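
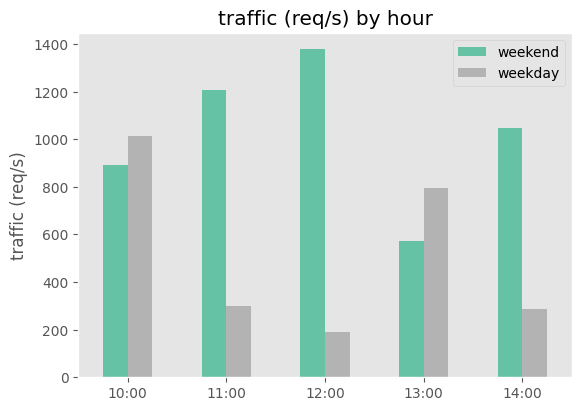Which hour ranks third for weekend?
14:00

Top 4 for weekend: 12:00 ≈ 1400, 11:00 ≈ 1200, 14:00 ≈ 1000, 10:00 ≈ 800.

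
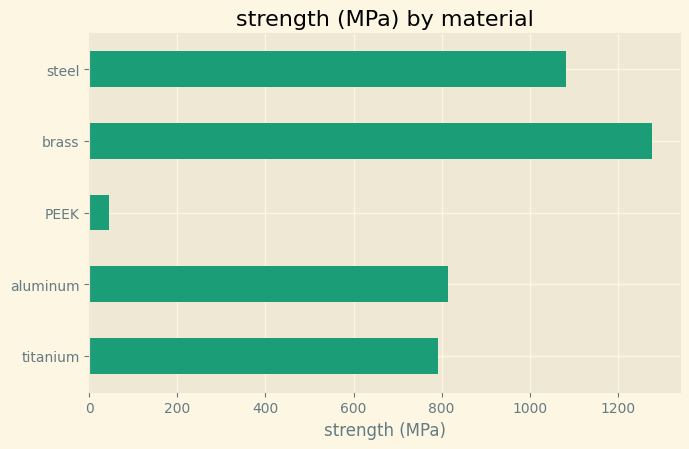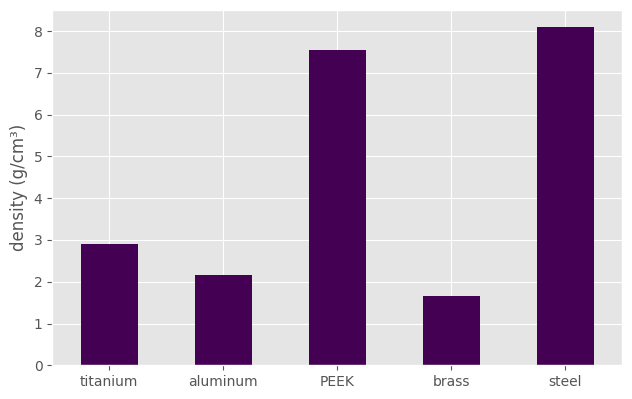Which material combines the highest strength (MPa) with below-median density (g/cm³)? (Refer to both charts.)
Chart 2 median density (g/cm³) ≈ 3; below-median materials: aluminum, brass. Among those, brass has the highest strength (MPa) (≈ 1200).

brass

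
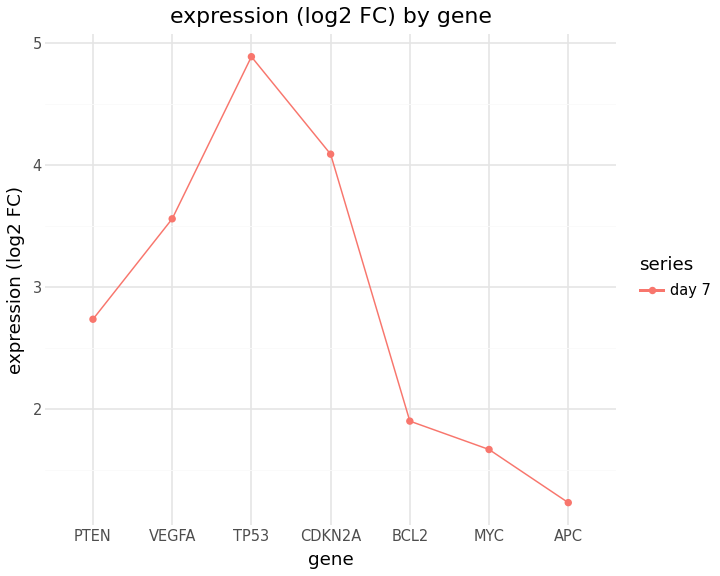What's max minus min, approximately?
Max TP53 ≈ 5.0, min APC ≈ 1.0; range ≈ 4.0.

≈ 4.0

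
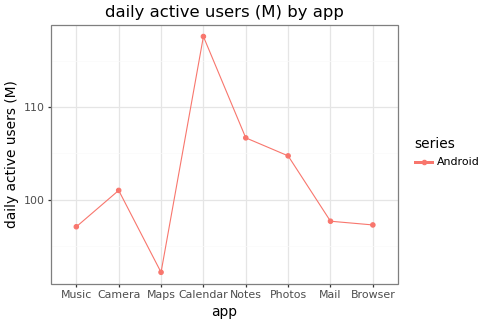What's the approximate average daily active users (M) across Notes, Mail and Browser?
≈ 100

(105 + 100 + 95) / 3 ≈ 100.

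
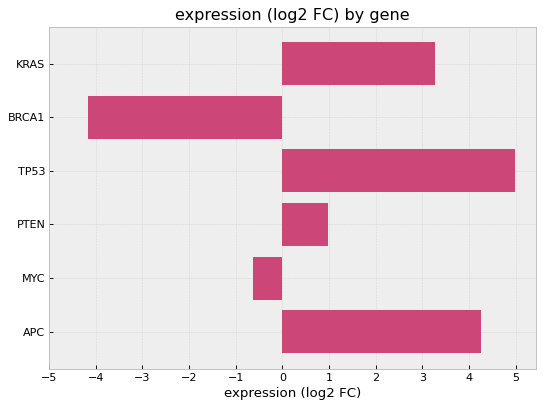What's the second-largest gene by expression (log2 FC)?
Top 3: TP53 ≈ 5, APC ≈ 4, KRAS ≈ 3.

APC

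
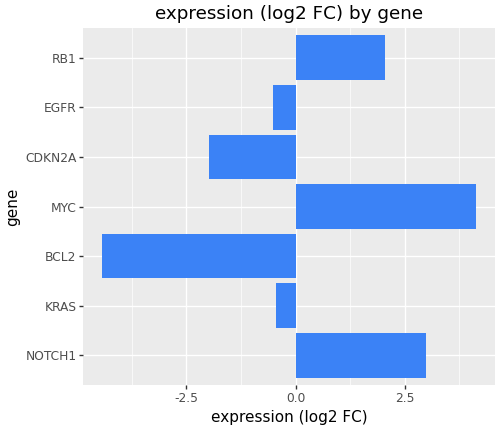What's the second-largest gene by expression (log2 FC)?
Top 3: MYC ≈ 4, NOTCH1 ≈ 3, RB1 ≈ 2.

NOTCH1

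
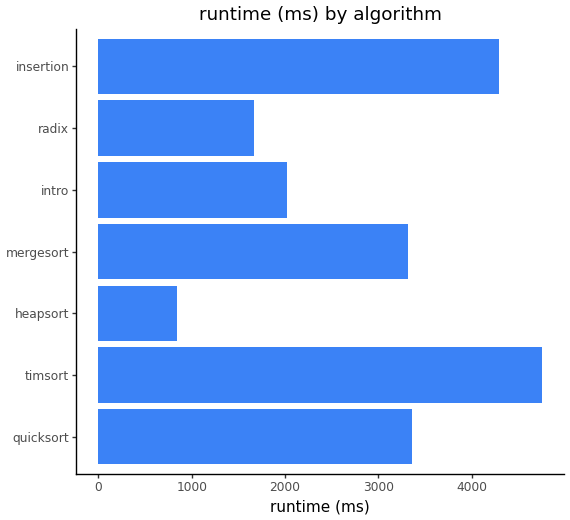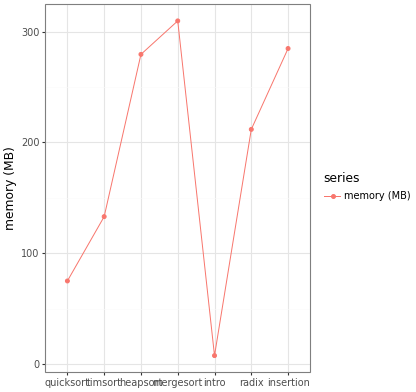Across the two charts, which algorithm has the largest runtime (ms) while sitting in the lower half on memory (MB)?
Chart 2 median memory (MB) ≈ 200; below-median algorithms: quicksort, timsort, intro. Among those, timsort has the highest runtime (ms) (≈ 5000).

timsort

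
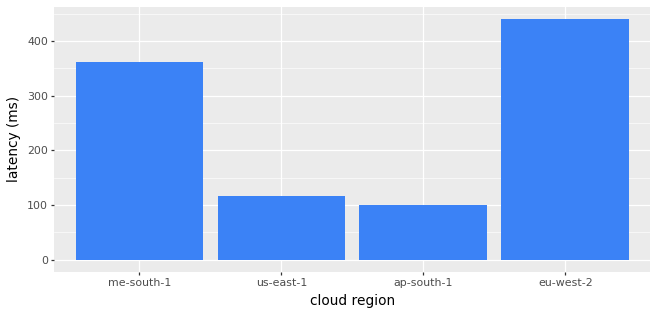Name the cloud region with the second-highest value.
Top 3: eu-west-2 ≈ 450, me-south-1 ≈ 350, us-east-1 ≈ 100.

me-south-1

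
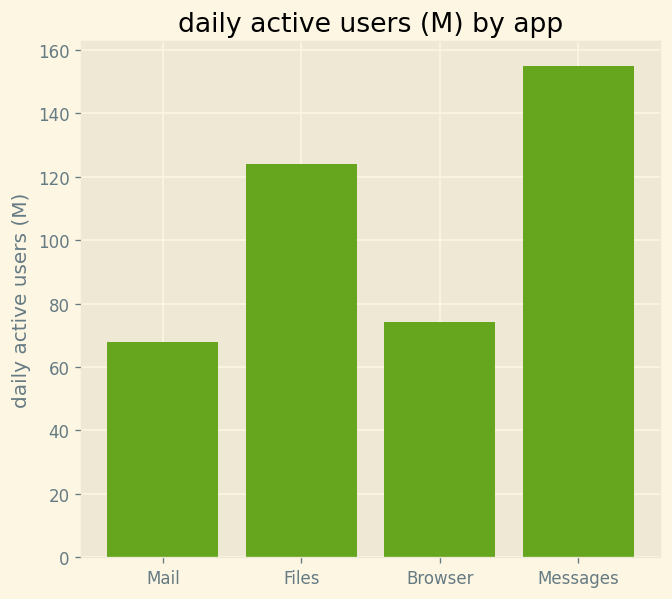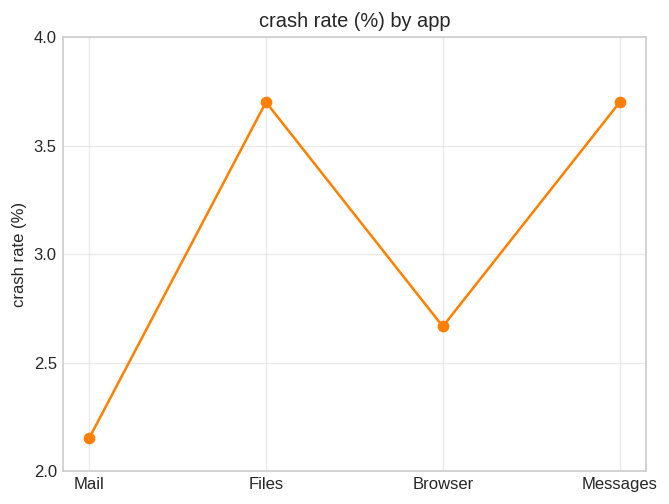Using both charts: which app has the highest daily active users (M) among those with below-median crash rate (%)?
Chart 2 median crash rate (%) ≈ 3; below-median apps: Mail, Browser. Among those, Browser has the highest daily active users (M) (≈ 80).

Browser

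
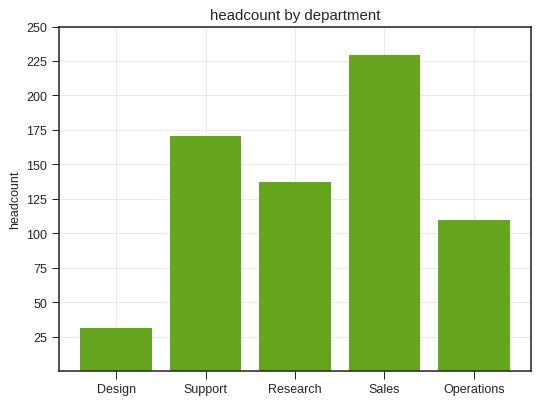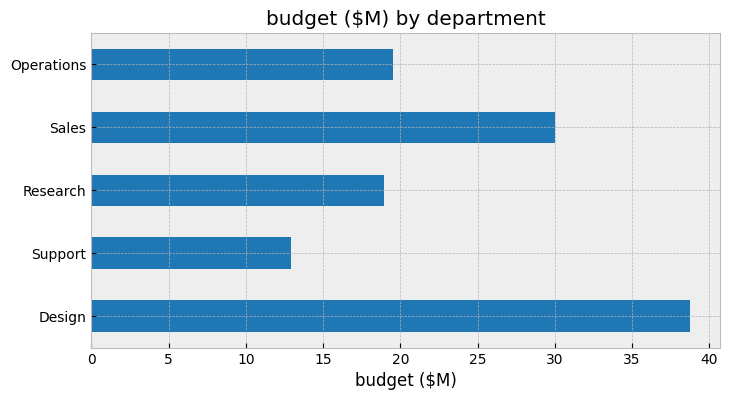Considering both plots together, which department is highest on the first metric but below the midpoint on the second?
Support

Chart 2 median budget ($M) ≈ 20; below-median departments: Support, Research. Among those, Support has the highest headcount (≈ 175).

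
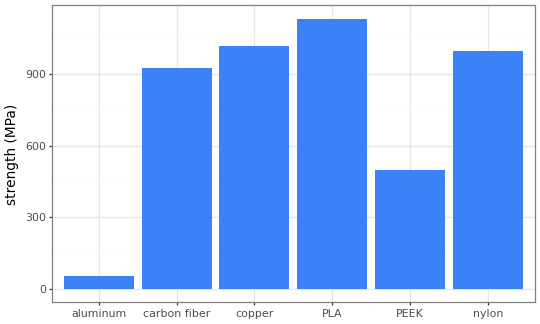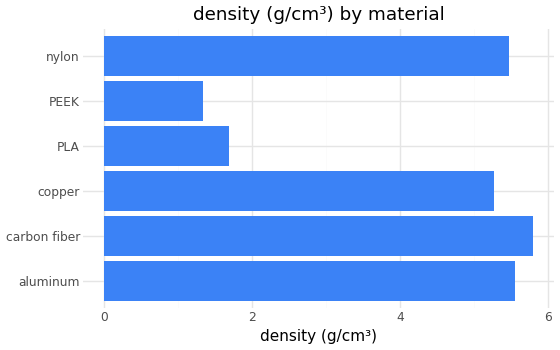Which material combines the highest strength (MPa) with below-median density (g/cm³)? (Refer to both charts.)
PLA

Chart 2 median density (g/cm³) ≈ 5; below-median materials: copper, PLA, PEEK. Among those, PLA has the highest strength (MPa) (≈ 1200).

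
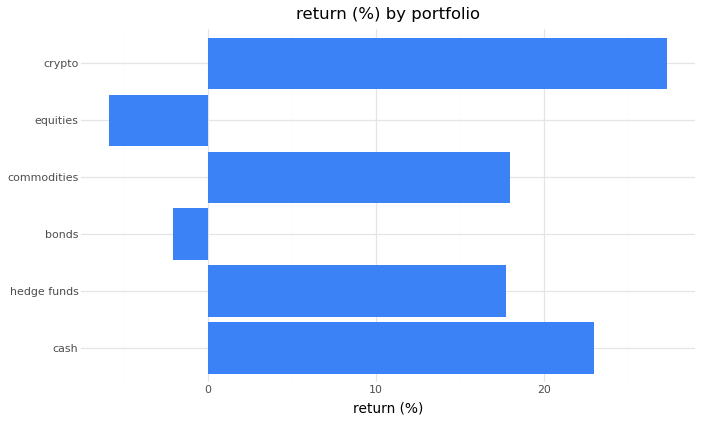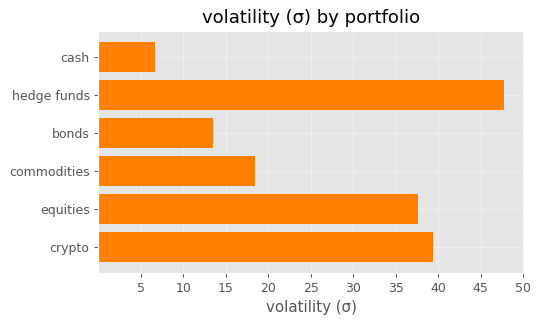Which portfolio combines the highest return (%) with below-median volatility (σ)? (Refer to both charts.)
cash

Chart 2 median volatility (σ) ≈ 30; below-median portfolios: cash, bonds, commodities. Among those, cash has the highest return (%) (≈ 25).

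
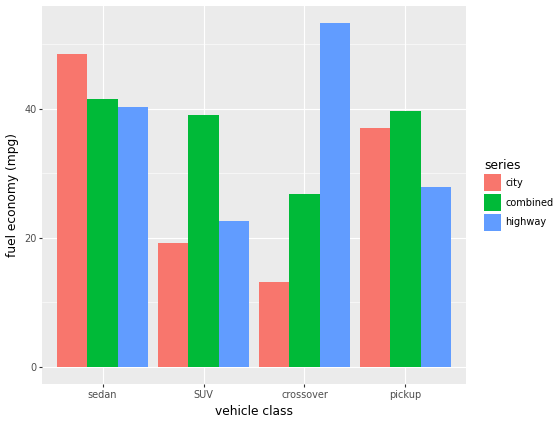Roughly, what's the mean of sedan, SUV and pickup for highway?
(40 + 25 + 30) / 3 ≈ 32.

≈ 32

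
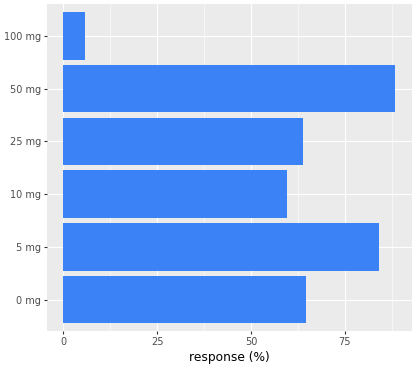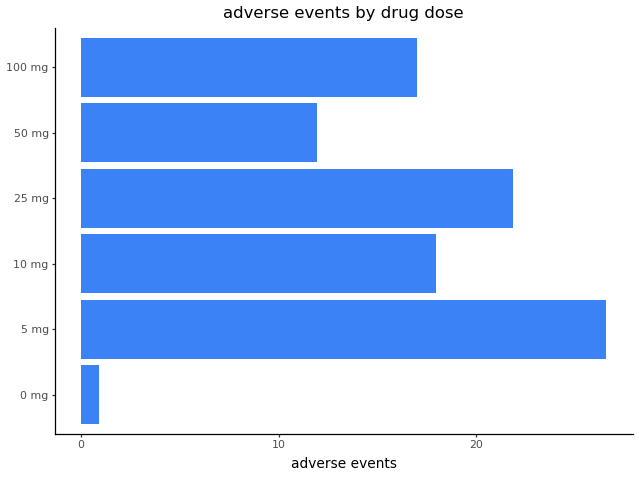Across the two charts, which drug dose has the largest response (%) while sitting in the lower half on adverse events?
50 mg

Chart 2 median adverse events ≈ 15; below-median drug doses: 0 mg, 50 mg, 100 mg. Among those, 50 mg has the highest response (%) (≈ 90).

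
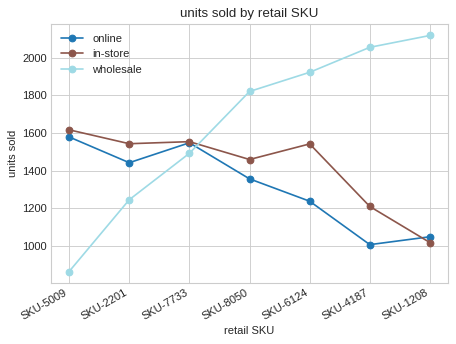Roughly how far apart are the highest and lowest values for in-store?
≈ 600

Max SKU-5009 ≈ 1600, min SKU-1208 ≈ 1000; range ≈ 600.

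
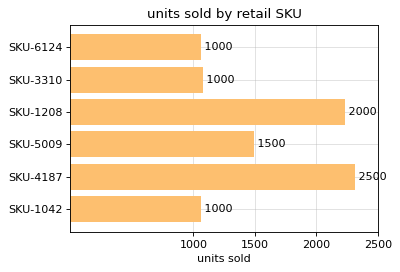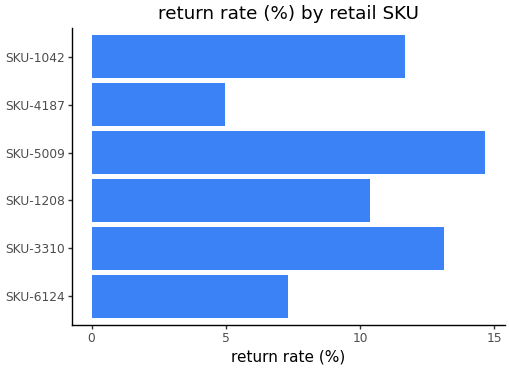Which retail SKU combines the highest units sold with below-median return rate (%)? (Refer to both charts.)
Chart 2 median return rate (%) ≈ 12; below-median retail SKUs: SKU-6124, SKU-1208, SKU-4187. Among those, SKU-4187 has the highest units sold (≈ 2500).

SKU-4187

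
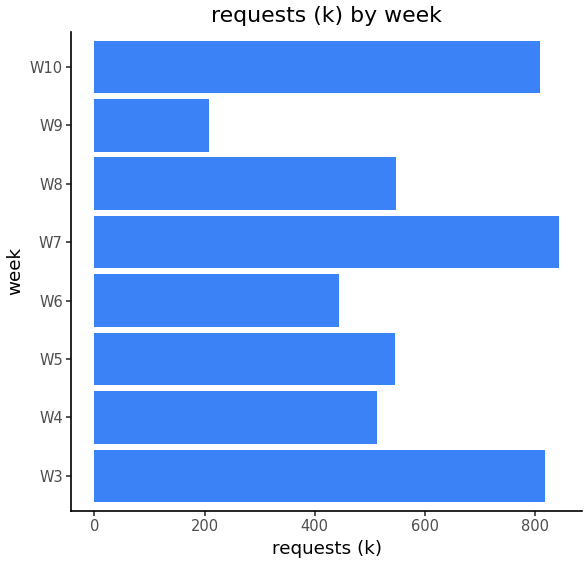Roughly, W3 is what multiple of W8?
≈ 1.6×

W3 ≈ 800, W8 ≈ 500; 800/500 ≈ 1.6.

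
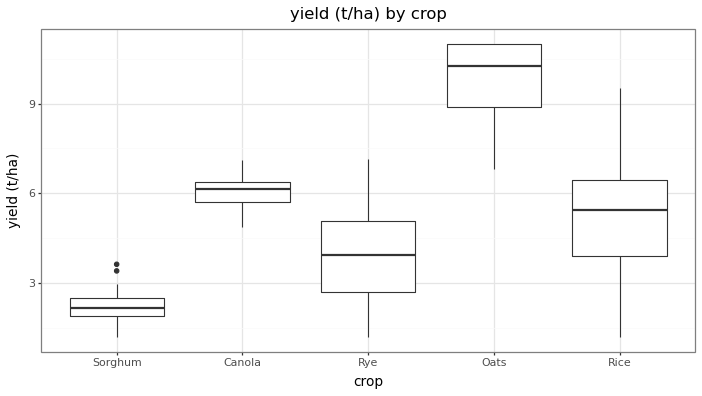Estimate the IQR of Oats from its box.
Q3 ≈ 11, Q1 ≈ 9; IQR ≈ 2.

≈ 2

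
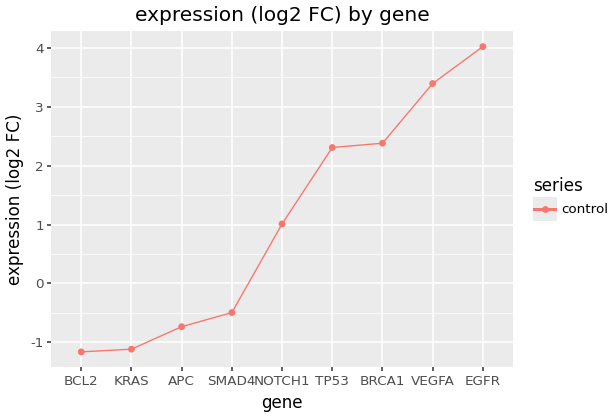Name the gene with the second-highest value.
VEGFA

Top 3: EGFR ≈ 4.0, VEGFA ≈ 3.5, BRCA1 ≈ 2.5.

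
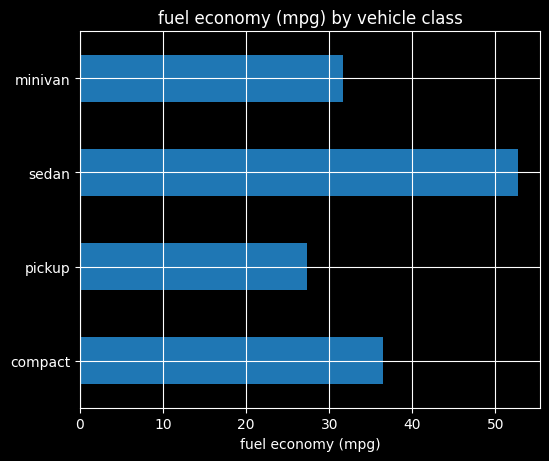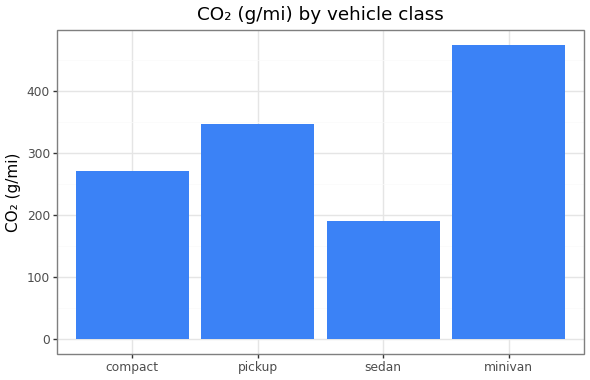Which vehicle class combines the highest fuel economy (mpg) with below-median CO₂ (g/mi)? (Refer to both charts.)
Chart 2 median CO₂ (g/mi) ≈ 300; below-median vehicle classes: compact, sedan. Among those, sedan has the highest fuel economy (mpg) (≈ 55).

sedan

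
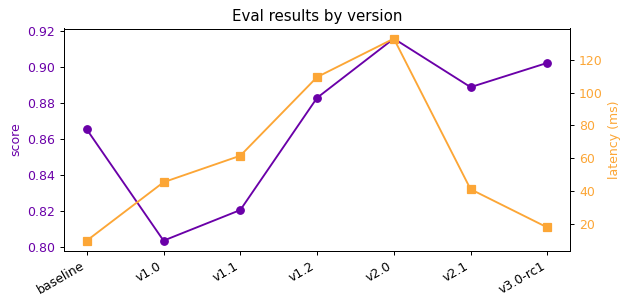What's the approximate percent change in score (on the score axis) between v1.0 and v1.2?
v1.0 ≈ 0.80, v1.2 ≈ 0.88; (0.88 − 0.80) / 0.80 ≈ +10%.

≈ +10%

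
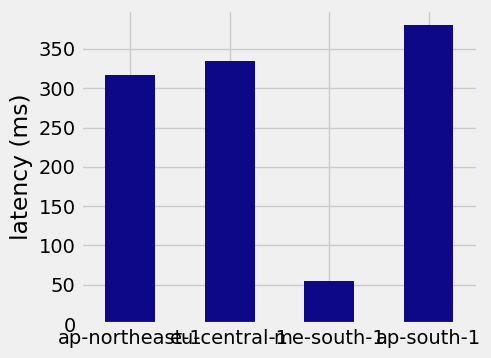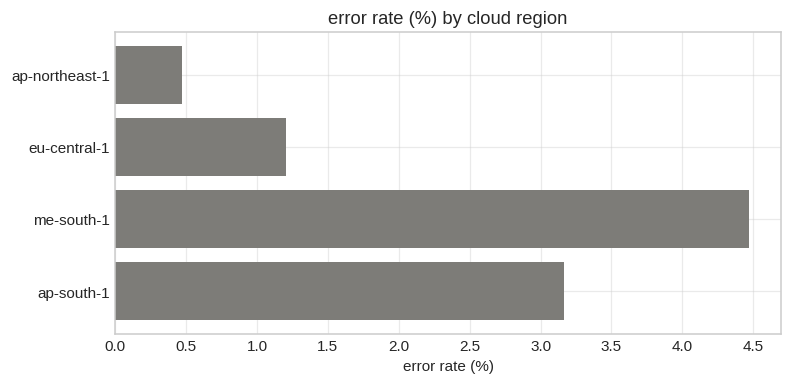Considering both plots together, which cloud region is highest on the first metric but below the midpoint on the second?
Chart 2 median error rate (%) ≈ 2; below-median cloud regions: ap-northeast-1, eu-central-1. Among those, eu-central-1 has the highest latency (ms) (≈ 350).

eu-central-1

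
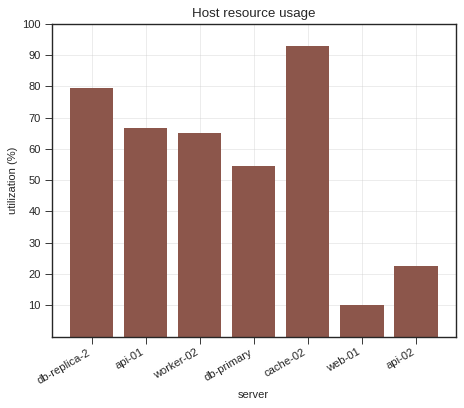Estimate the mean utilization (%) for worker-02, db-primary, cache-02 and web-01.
≈ 55

(70 + 50 + 90 + 10) / 4 ≈ 55.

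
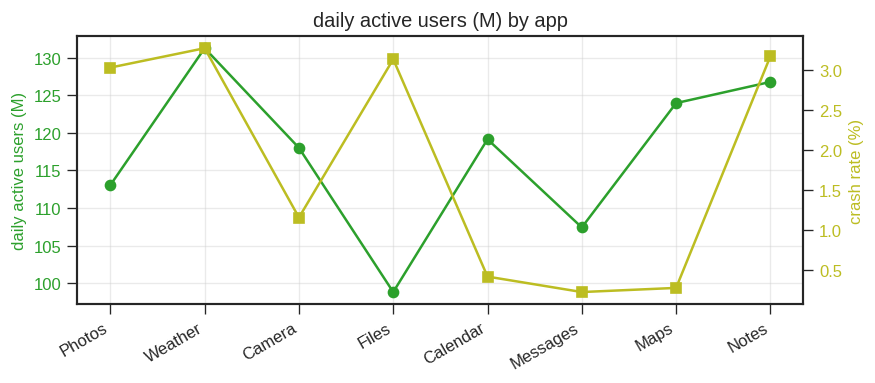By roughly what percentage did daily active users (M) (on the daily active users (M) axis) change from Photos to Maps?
Photos ≈ 115, Maps ≈ 125; (125 − 115) / 115 ≈ +8.7%.

≈ +8.7%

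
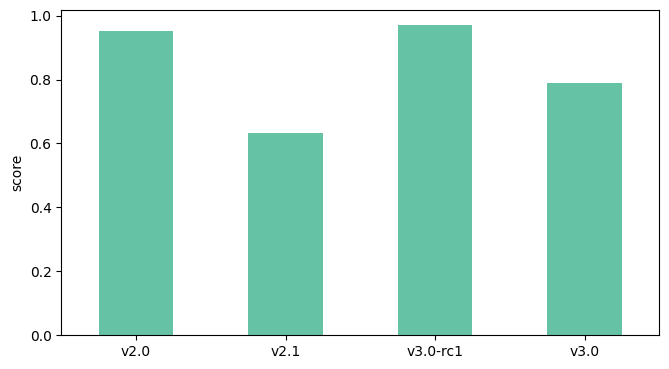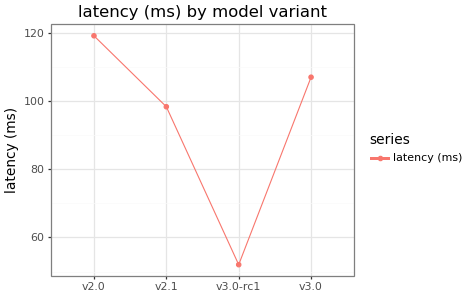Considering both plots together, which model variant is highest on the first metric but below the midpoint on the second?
Chart 2 median latency (ms) ≈ 100; below-median model variants: v2.1, v3.0-rc1. Among those, v3.0-rc1 has the highest score (≈ 1).

v3.0-rc1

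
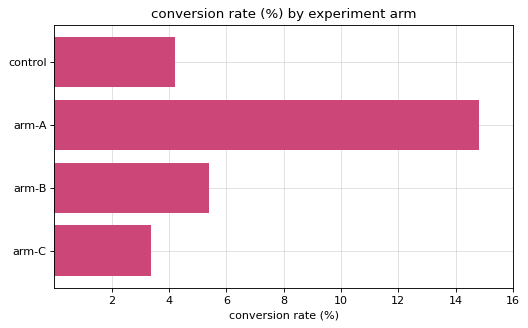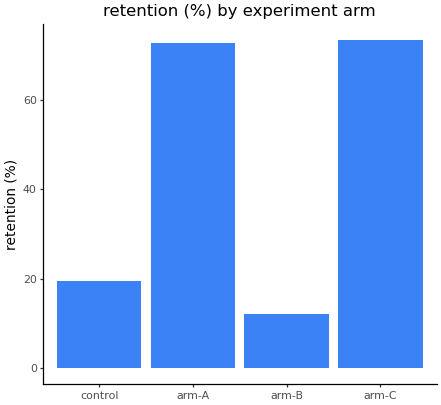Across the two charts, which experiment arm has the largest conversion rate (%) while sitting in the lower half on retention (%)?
Chart 2 median retention (%) ≈ 50; below-median experiment arms: control, arm-B. Among those, arm-B has the highest conversion rate (%) (≈ 6).

arm-B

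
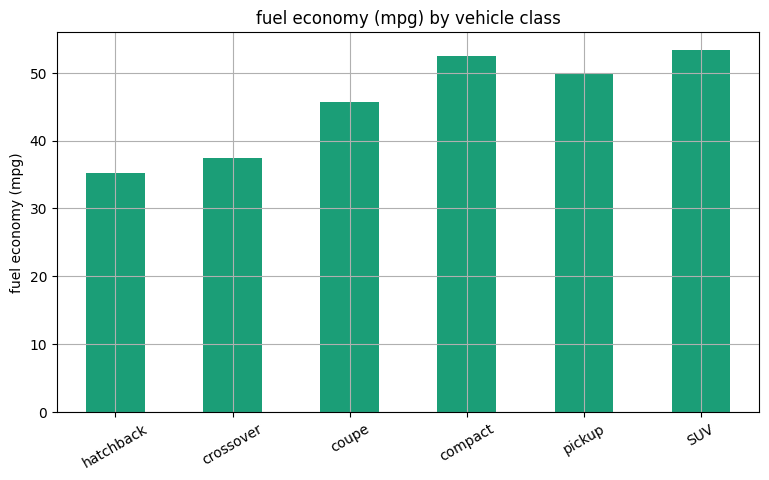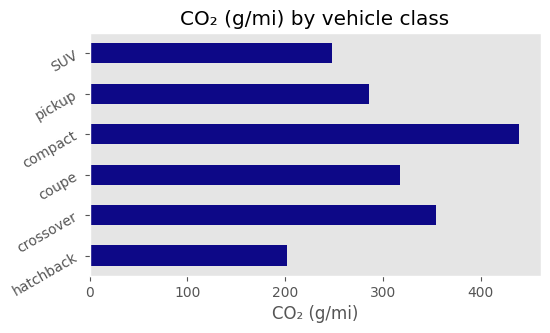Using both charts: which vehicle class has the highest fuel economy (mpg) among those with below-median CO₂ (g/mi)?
SUV

Chart 2 median CO₂ (g/mi) ≈ 300; below-median vehicle classes: hatchback, pickup, SUV. Among those, SUV has the highest fuel economy (mpg) (≈ 55).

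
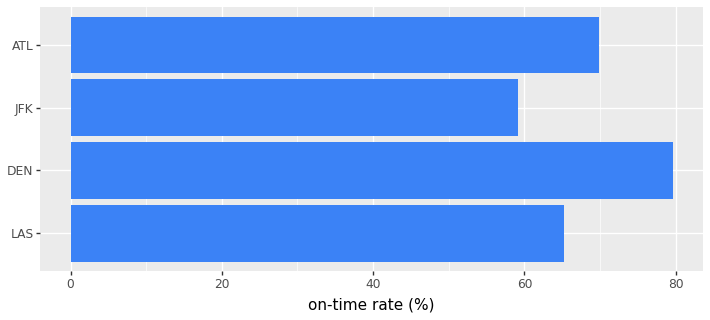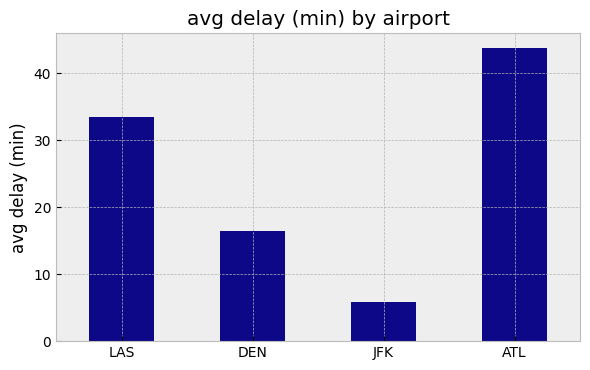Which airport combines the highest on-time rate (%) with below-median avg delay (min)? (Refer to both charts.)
DEN

Chart 2 median avg delay (min) ≈ 25; below-median airports: DEN, JFK. Among those, DEN has the highest on-time rate (%) (≈ 80).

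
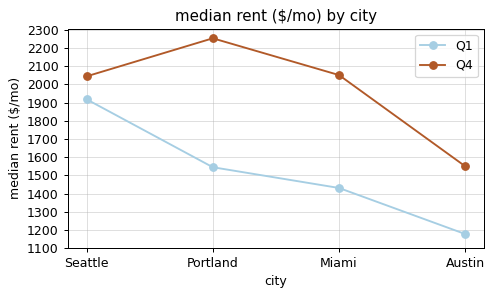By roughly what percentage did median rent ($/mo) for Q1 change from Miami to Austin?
≈ -14.3%

Miami ≈ 1400, Austin ≈ 1200; (1200 − 1400) / 1400 ≈ -14.3%.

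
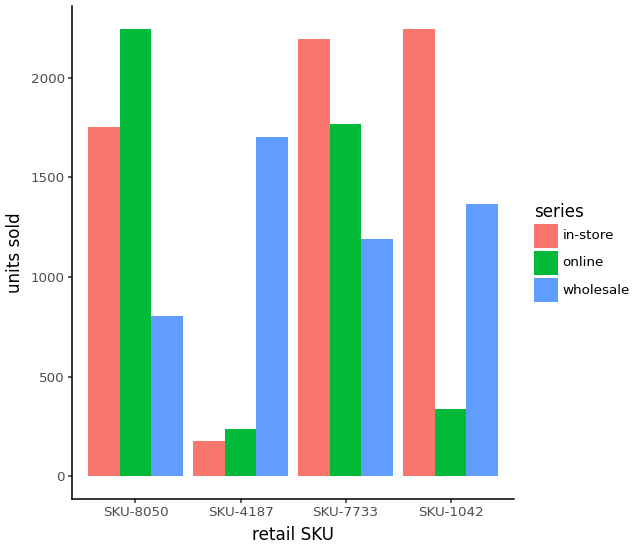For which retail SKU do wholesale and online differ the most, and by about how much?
SKU-4187, ≈ 1600

SKU-4187: wholesale ≈ 1800, online ≈ 200 → gap ≈ 1600. Next-largest (SKU-8050) is only ≈ 1400.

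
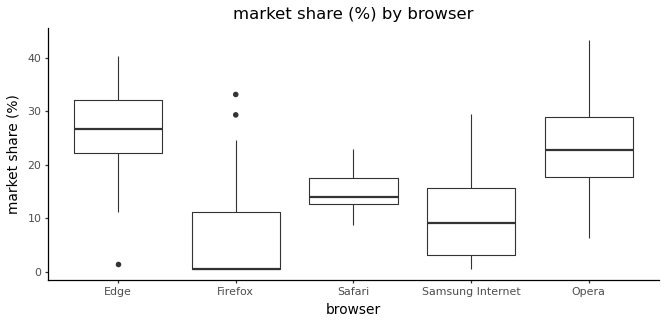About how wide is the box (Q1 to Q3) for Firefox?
Q3 ≈ 12, Q1 ≈ 0; IQR ≈ 12.

≈ 12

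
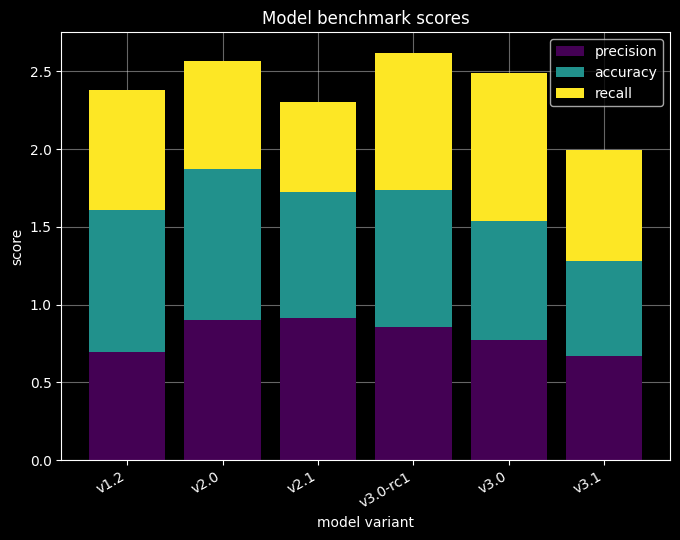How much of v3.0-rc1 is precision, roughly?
≈ 1.0

precision top ≈ 1.0, bottom ≈ 0.0; segment ≈ 1.0.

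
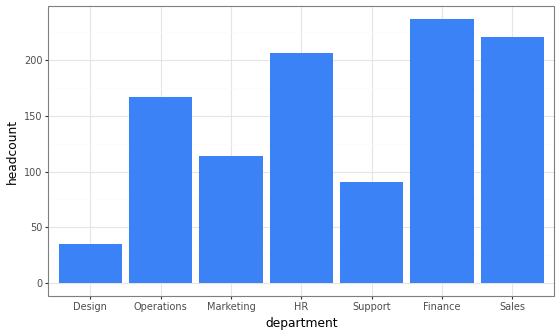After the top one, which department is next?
Top 3: Finance ≈ 240, Sales ≈ 220, HR ≈ 200.

Sales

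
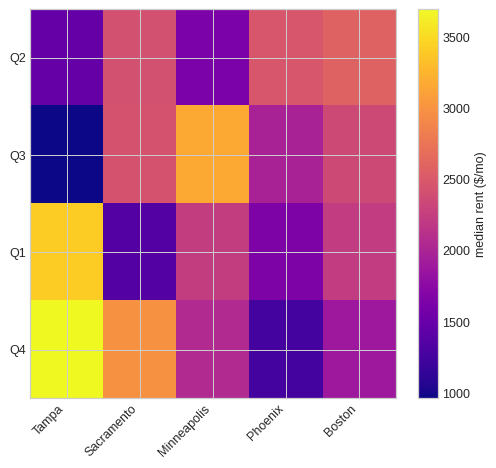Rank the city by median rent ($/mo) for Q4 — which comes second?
Sacramento

Top 3 for Q4: Tampa ≈ 3500, Sacramento ≈ 3000, Minneapolis ≈ 2000.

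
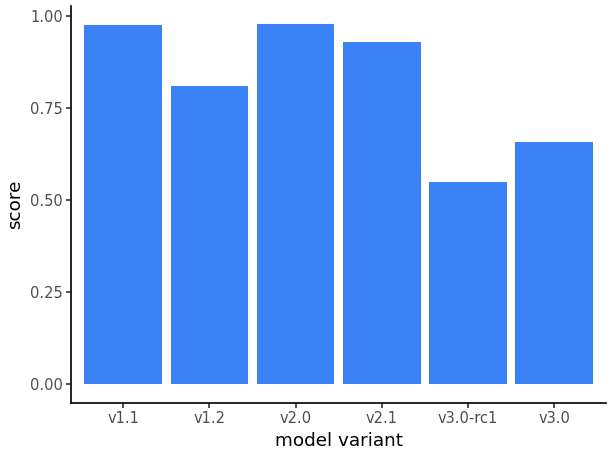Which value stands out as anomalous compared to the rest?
v3.0-rc1

v3.0-rc1 ≈ 0.6; the rest sit between ≈ 0.7 and ≈ 1.0.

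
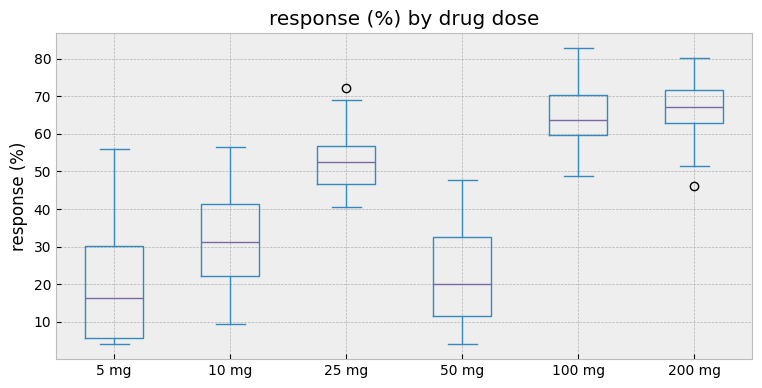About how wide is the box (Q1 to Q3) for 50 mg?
≈ 25

Q3 ≈ 35, Q1 ≈ 10; IQR ≈ 25.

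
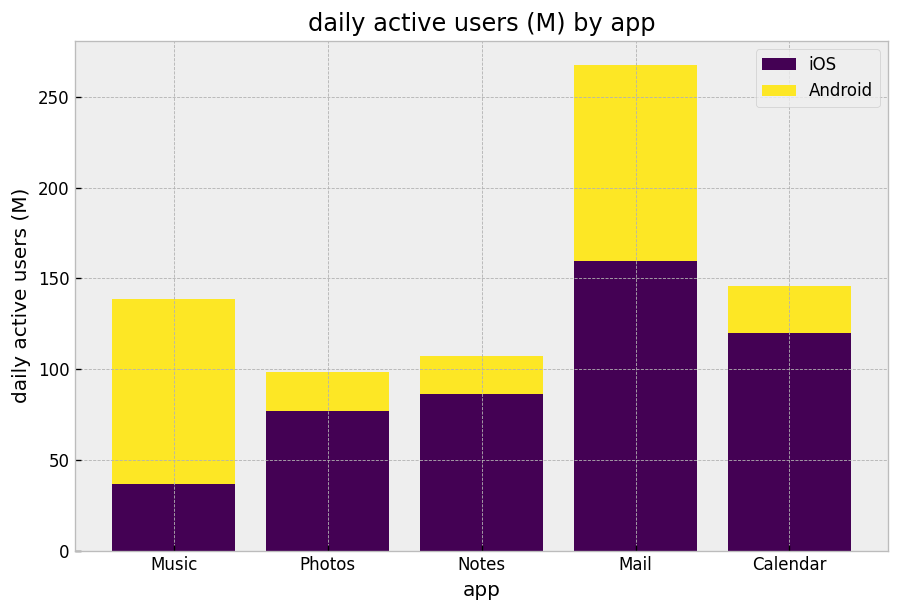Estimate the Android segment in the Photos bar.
≈ 25

Android top ≈ 100, bottom ≈ 75; segment ≈ 25.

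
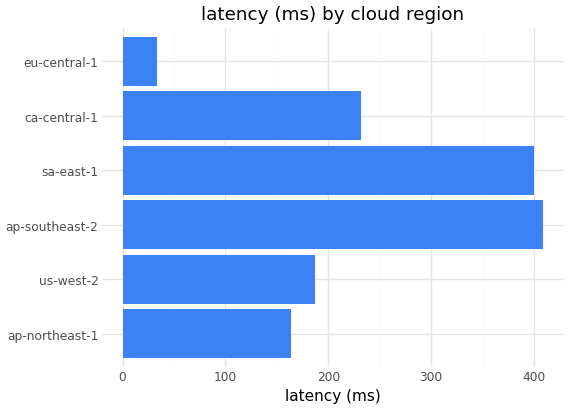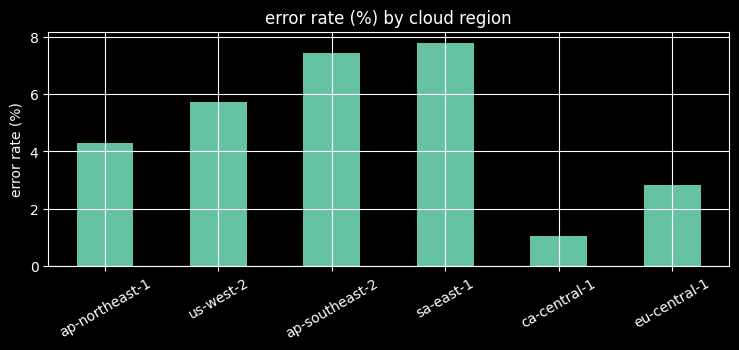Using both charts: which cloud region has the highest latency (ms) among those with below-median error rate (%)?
Chart 2 median error rate (%) ≈ 5; below-median cloud regions: ap-northeast-1, ca-central-1, eu-central-1. Among those, ca-central-1 has the highest latency (ms) (≈ 250).

ca-central-1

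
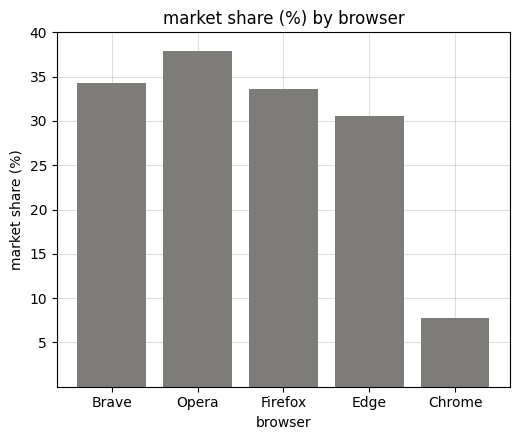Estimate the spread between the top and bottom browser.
≈ 30

Max Opera ≈ 40, min Chrome ≈ 10; range ≈ 30.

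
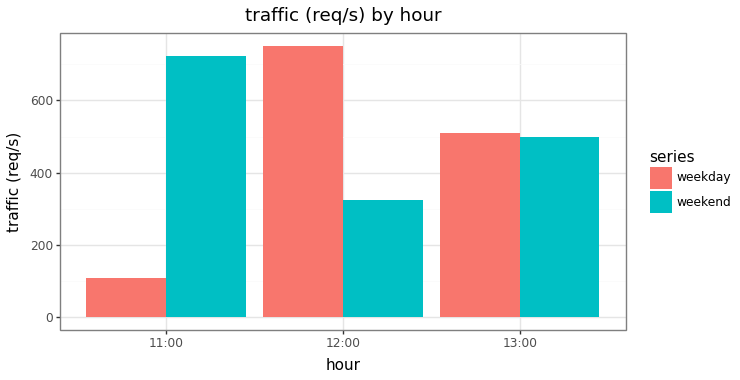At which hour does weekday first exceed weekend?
11:00: weekday ≈ 100 vs weekend ≈ 700 (not yet); 12:00: weekday ≈ 800 vs weekend ≈ 300 (first crossover).

12:00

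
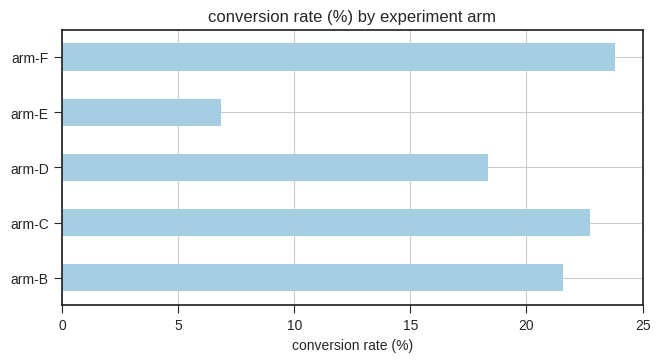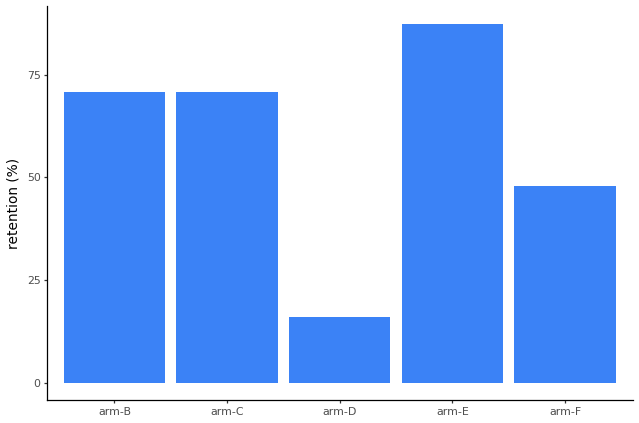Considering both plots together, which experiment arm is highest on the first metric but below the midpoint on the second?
arm-F

Chart 2 median retention (%) ≈ 70; below-median experiment arms: arm-D, arm-F. Among those, arm-F has the highest conversion rate (%) (≈ 25).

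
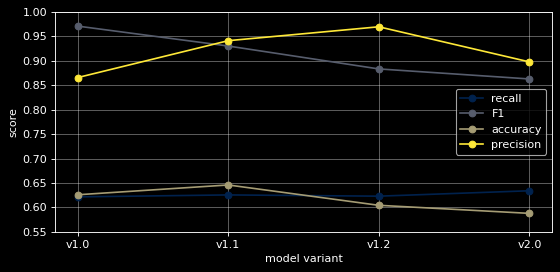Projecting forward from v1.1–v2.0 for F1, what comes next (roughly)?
≈ 0.8

Last three: 0.95, 0.90, 0.85 → slope ≈ -0.05/step → next ≈ 0.8.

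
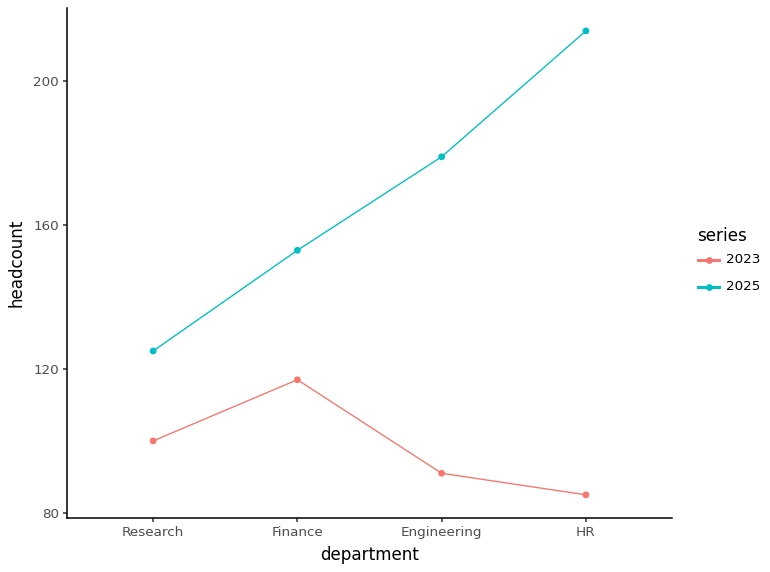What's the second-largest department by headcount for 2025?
Engineering

Top 3 for 2025: HR ≈ 220, Engineering ≈ 180, Finance ≈ 160.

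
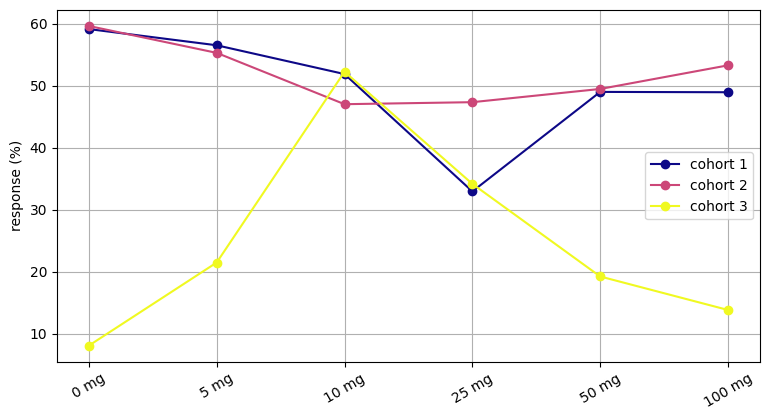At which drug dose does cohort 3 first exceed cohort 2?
10 mg

5 mg: cohort 3 ≈ 20 vs cohort 2 ≈ 55 (not yet); 10 mg: cohort 3 ≈ 50 vs cohort 2 ≈ 45 (first crossover).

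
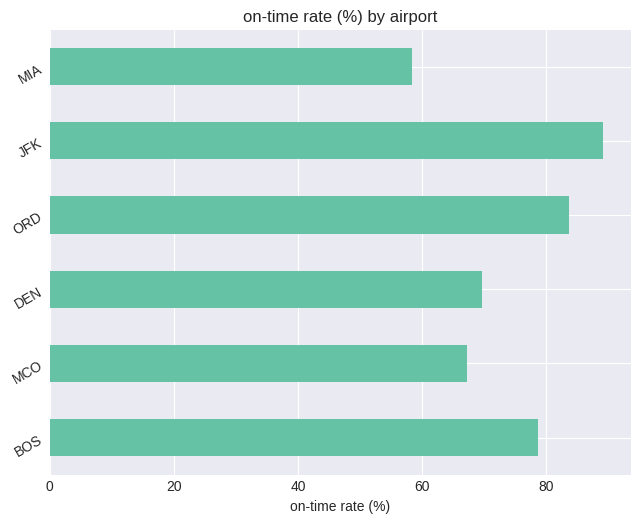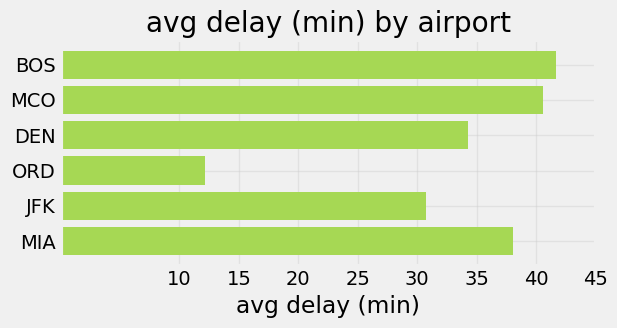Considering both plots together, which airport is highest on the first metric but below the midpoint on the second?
Chart 2 median avg delay (min) ≈ 35; below-median airports: DEN, ORD, JFK. Among those, JFK has the highest on-time rate (%) (≈ 90).

JFK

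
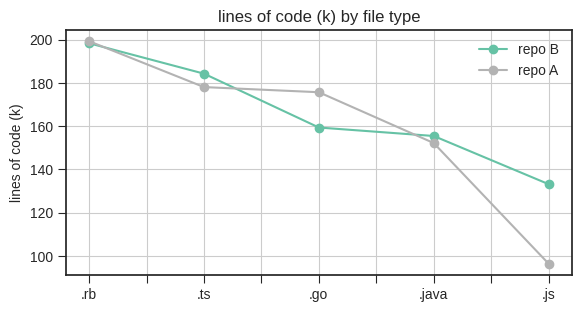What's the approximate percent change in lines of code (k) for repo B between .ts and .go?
.ts ≈ 180, .go ≈ 160; (160 − 180) / 180 ≈ -11.1%.

≈ -11.1%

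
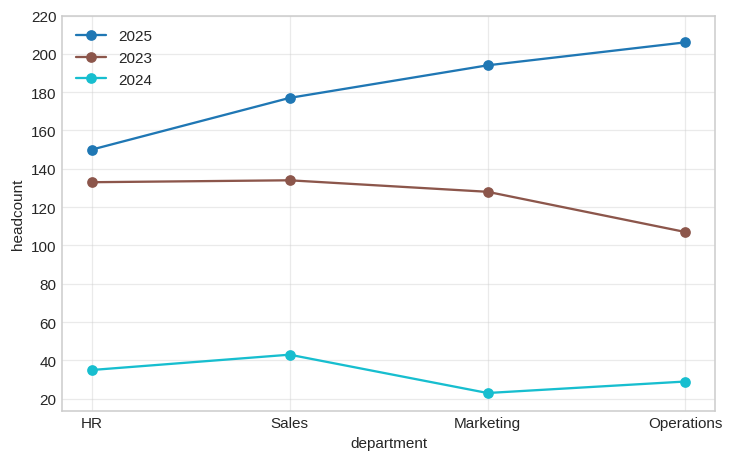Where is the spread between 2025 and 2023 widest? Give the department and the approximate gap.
Operations, ≈ 100

Operations: 2025 ≈ 200, 2023 ≈ 100 → gap ≈ 100. Next-largest (Marketing) is only ≈ 80.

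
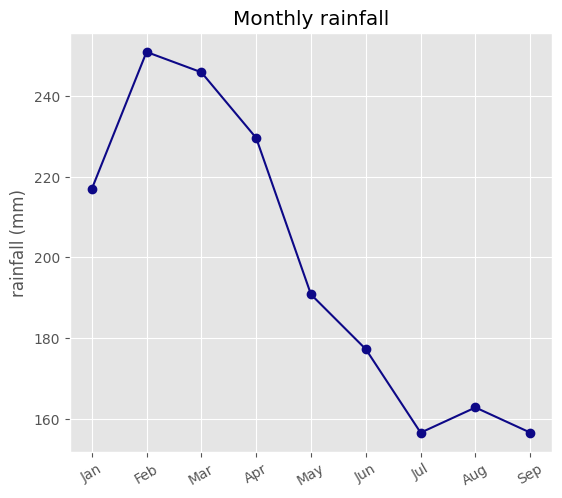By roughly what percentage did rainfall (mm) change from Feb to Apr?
Feb ≈ 250, Apr ≈ 230; (230 − 250) / 250 ≈ -8%.

≈ -8%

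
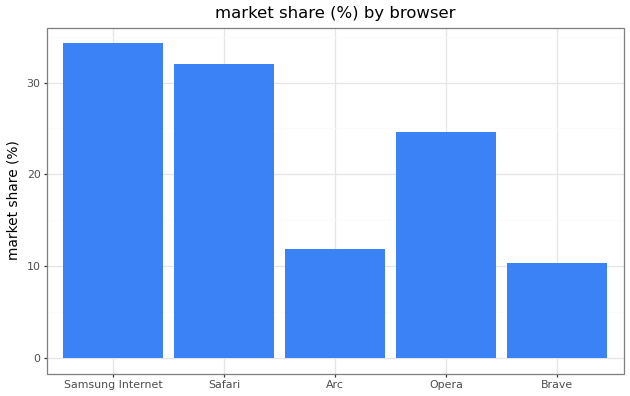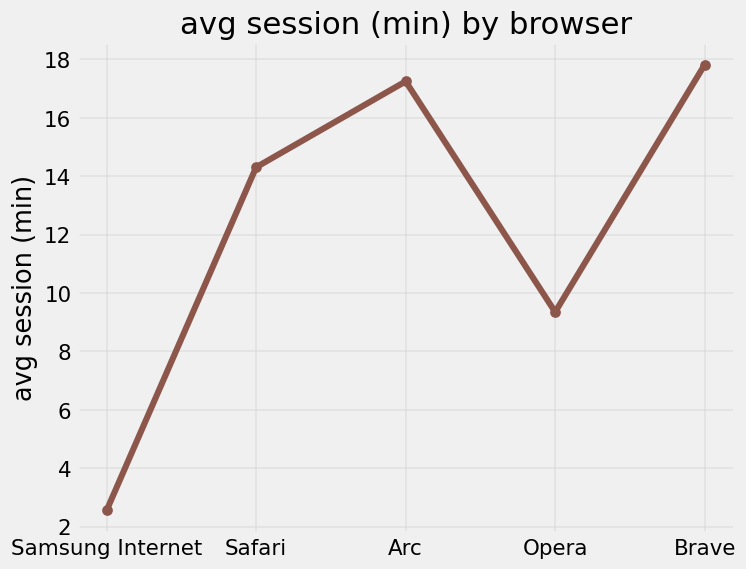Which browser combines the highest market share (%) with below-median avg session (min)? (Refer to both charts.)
Samsung Internet

Chart 2 median avg session (min) ≈ 14; below-median browsers: Samsung Internet, Opera. Among those, Samsung Internet has the highest market share (%) (≈ 35).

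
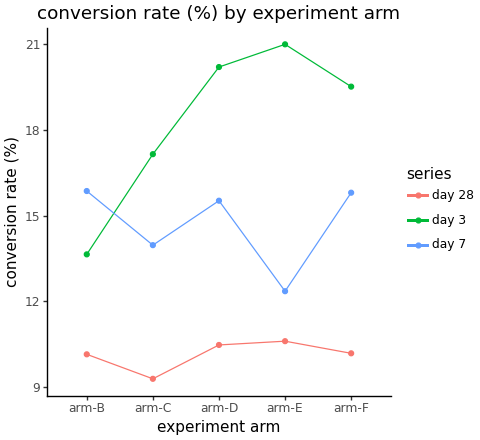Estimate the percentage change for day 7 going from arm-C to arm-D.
≈ +14.3%

arm-C ≈ 14, arm-D ≈ 16; (16 − 14) / 14 ≈ +14.3%.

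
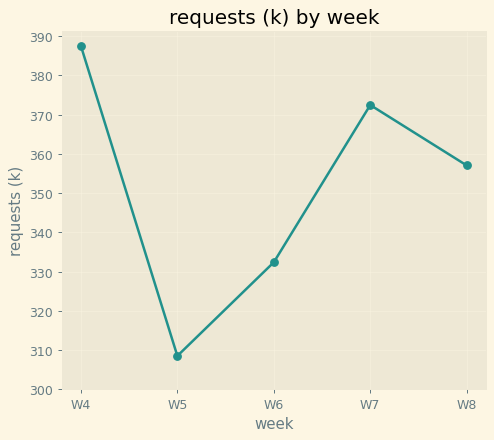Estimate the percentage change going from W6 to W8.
W6 ≈ 330, W8 ≈ 360; (360 − 330) / 330 ≈ +9.1%.

≈ +9.1%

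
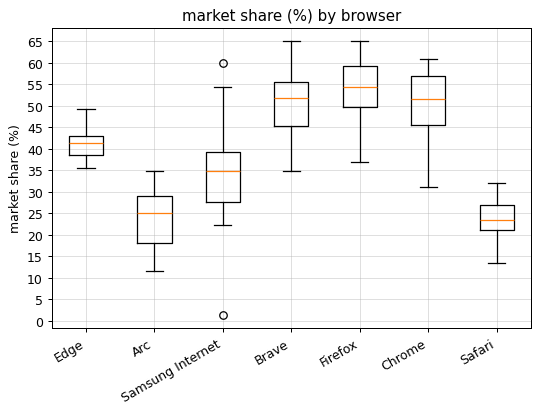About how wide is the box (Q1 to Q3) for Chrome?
Q3 ≈ 55, Q1 ≈ 45; IQR ≈ 10.

≈ 10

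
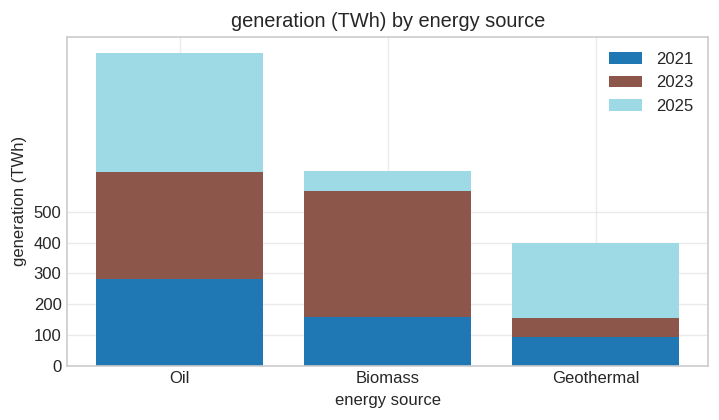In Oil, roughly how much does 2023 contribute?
≈ 300

2023 top ≈ 600, bottom ≈ 300; segment ≈ 300.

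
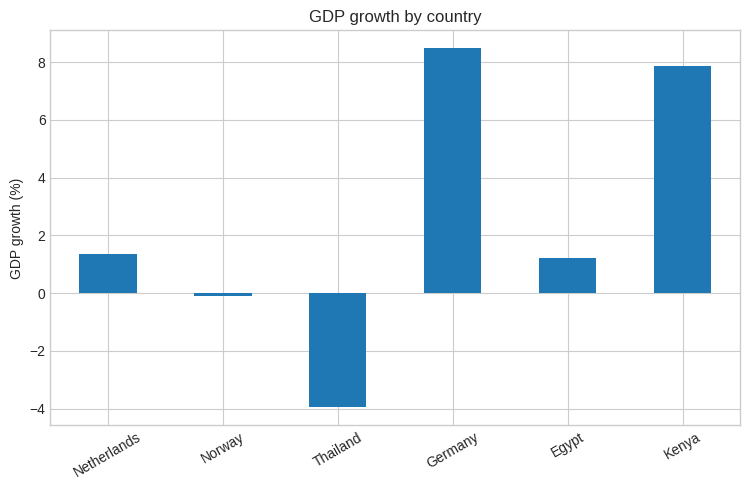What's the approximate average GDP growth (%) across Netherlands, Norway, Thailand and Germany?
(2 + 0 + -4 + 8) / 4 ≈ 2.

≈ 2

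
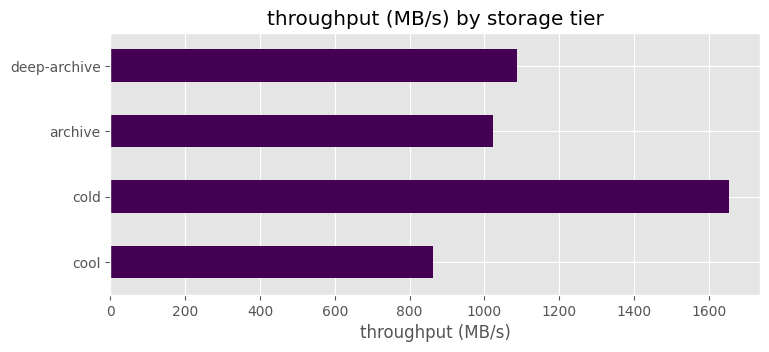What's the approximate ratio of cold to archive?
≈ 1.6×

cold ≈ 1600, archive ≈ 1000; 1600/1000 ≈ 1.6.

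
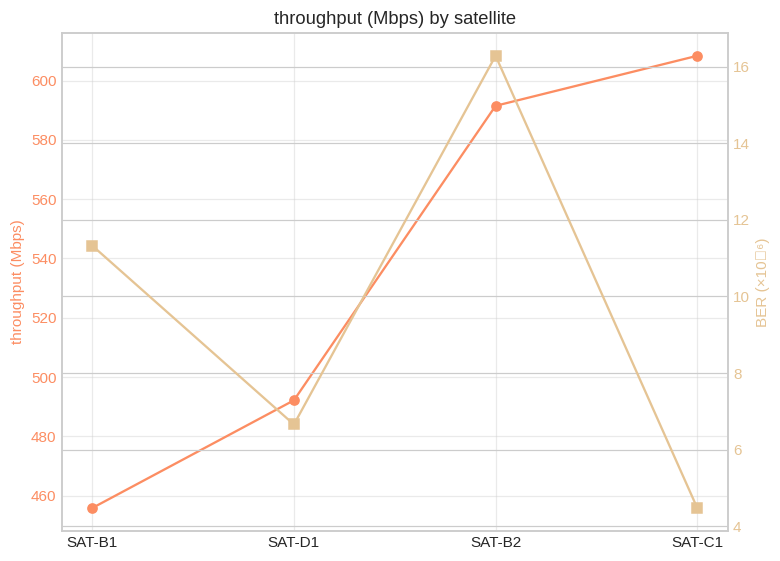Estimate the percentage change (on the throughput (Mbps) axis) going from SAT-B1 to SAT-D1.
≈ +8.7%

SAT-B1 ≈ 460, SAT-D1 ≈ 500; (500 − 460) / 460 ≈ +8.7%.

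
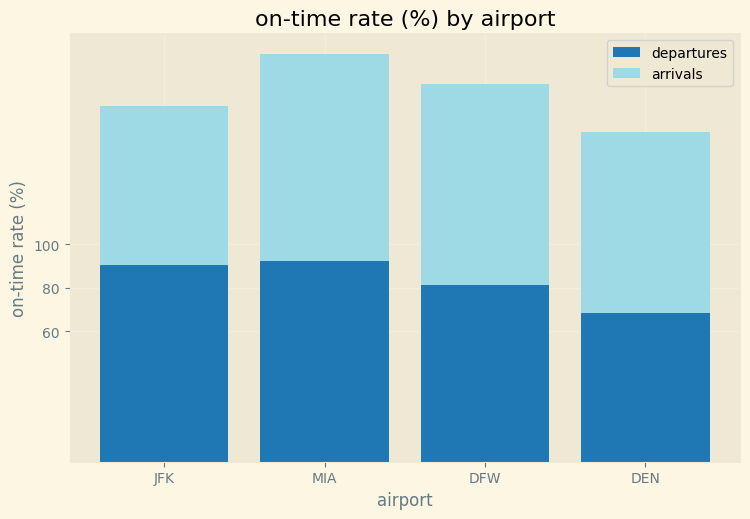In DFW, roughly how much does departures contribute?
departures top ≈ 80, bottom ≈ 0; segment ≈ 80.

≈ 80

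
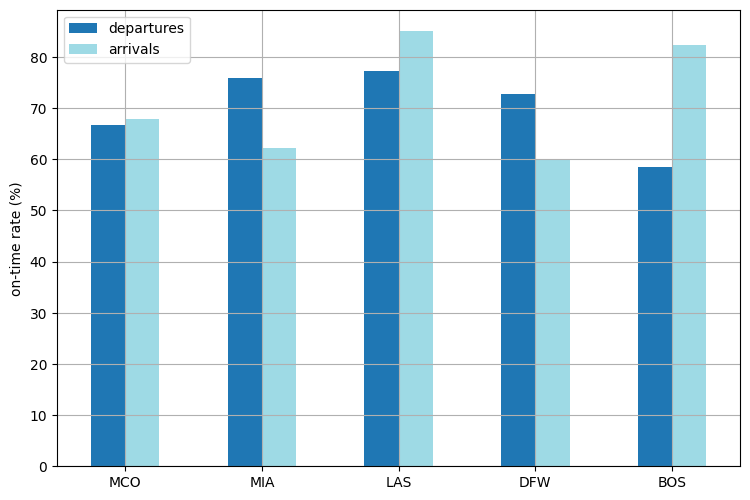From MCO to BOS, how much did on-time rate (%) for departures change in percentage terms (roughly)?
MCO ≈ 70, BOS ≈ 60; (60 − 70) / 70 ≈ -14.3%.

≈ -14.3%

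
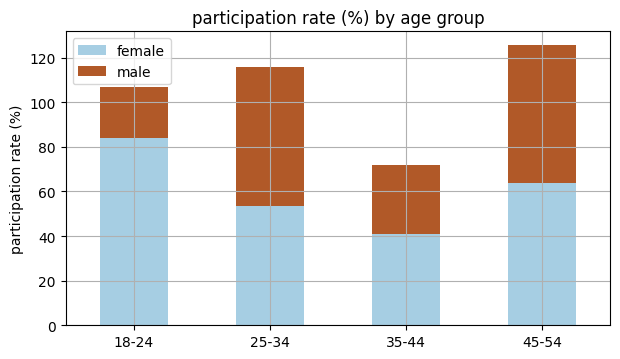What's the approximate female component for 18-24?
female top ≈ 80, bottom ≈ 0; segment ≈ 80.

≈ 80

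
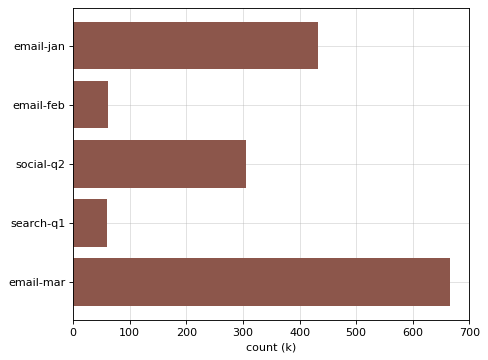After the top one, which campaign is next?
Top 3: email-mar ≈ 700, email-jan ≈ 400, social-q2 ≈ 300.

email-jan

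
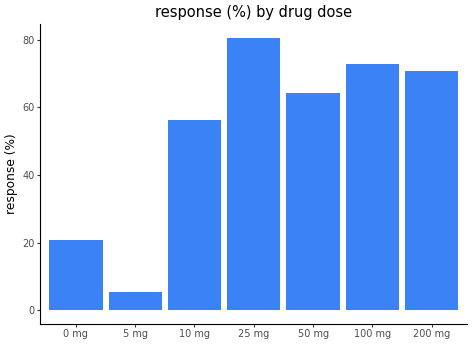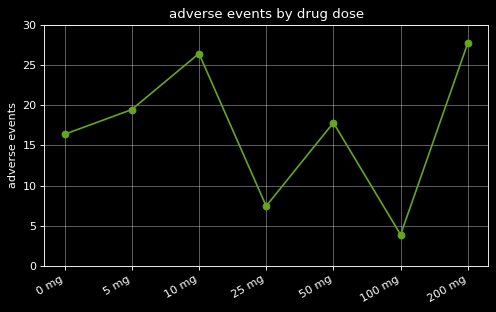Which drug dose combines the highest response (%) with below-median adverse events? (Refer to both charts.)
Chart 2 median adverse events ≈ 20; below-median drug doses: 0 mg, 25 mg, 100 mg. Among those, 25 mg has the highest response (%) (≈ 80).

25 mg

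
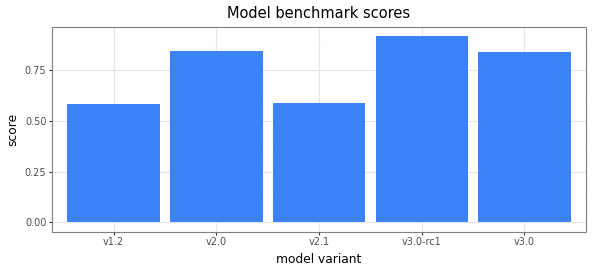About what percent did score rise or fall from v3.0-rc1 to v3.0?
v3.0-rc1 ≈ 0.9, v3.0 ≈ 0.8; (0.8 − 0.9) / 0.9 ≈ -11.1%.

≈ -11.1%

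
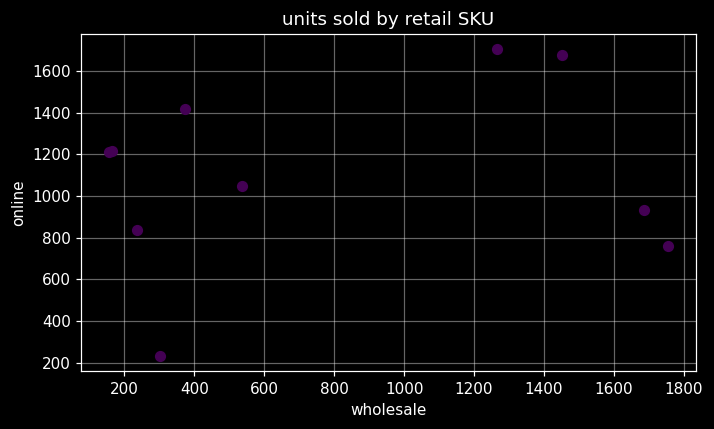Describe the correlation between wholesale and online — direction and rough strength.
no clear correlation

Points are roughly uncorrelated; weak (|r| ≈ 0.2).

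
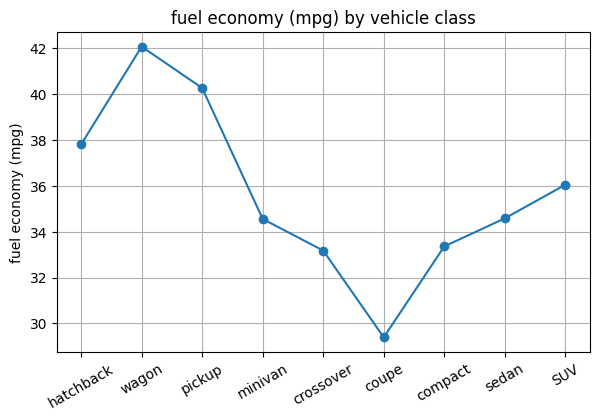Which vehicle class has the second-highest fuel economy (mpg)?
Top 3: wagon ≈ 42, pickup ≈ 40, hatchback ≈ 38.

pickup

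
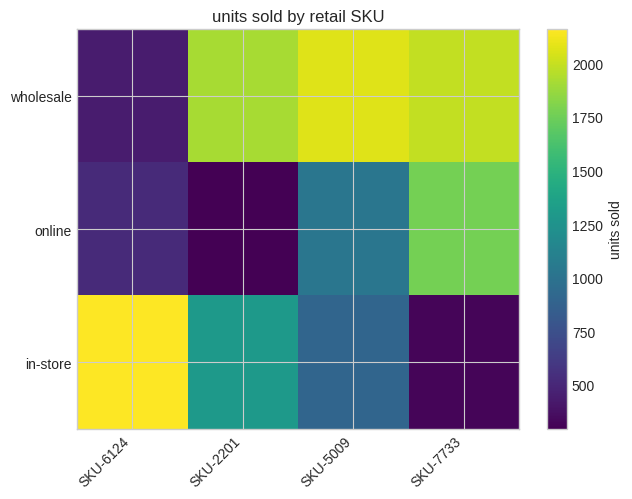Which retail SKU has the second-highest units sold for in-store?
Top 3 for in-store: SKU-6124 ≈ 2200, SKU-2201 ≈ 1400, SKU-5009 ≈ 1000.

SKU-2201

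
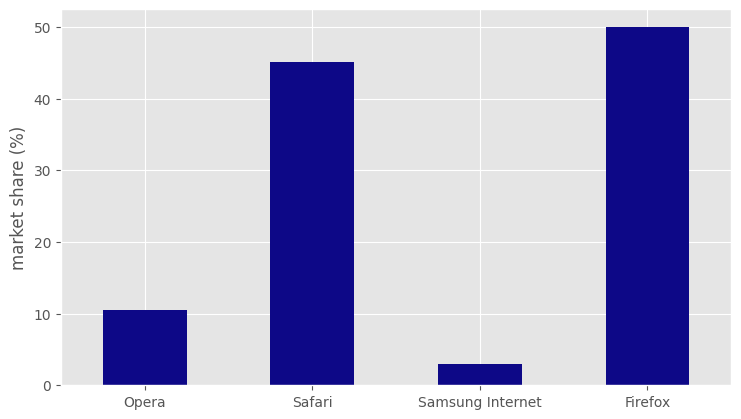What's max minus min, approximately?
Max Firefox ≈ 50, min Samsung Internet ≈ 5; range ≈ 45.

≈ 45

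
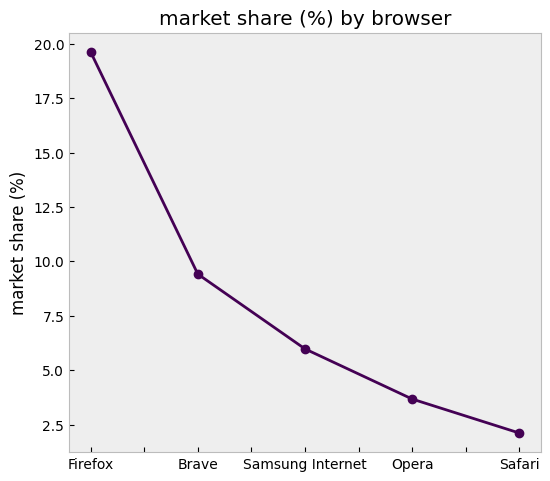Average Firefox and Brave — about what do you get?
(20 + 10) / 2 ≈ 15.

≈ 15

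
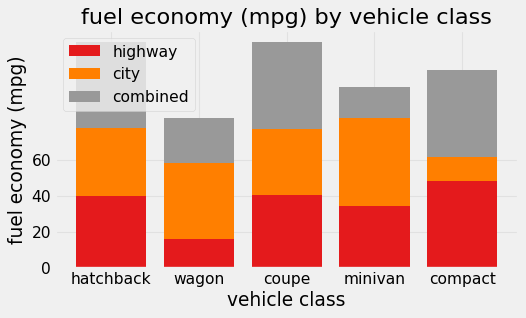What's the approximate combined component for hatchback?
combined top ≈ 120, bottom ≈ 80; segment ≈ 40.

≈ 40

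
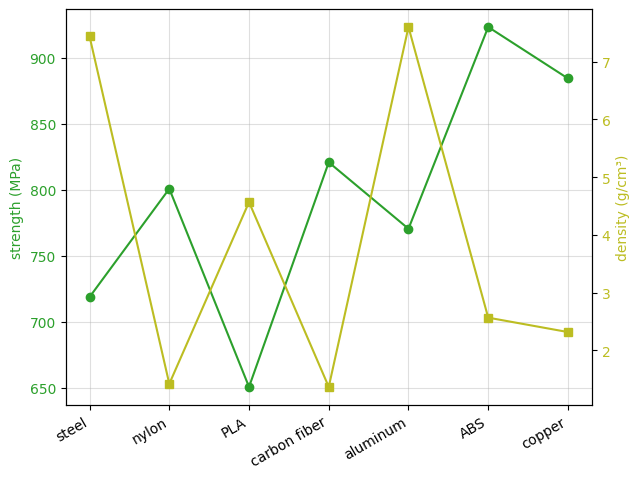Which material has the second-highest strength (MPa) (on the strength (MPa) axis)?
copper

Top 3 (on the strength (MPa) axis): ABS ≈ 925, copper ≈ 875, carbon fiber ≈ 825.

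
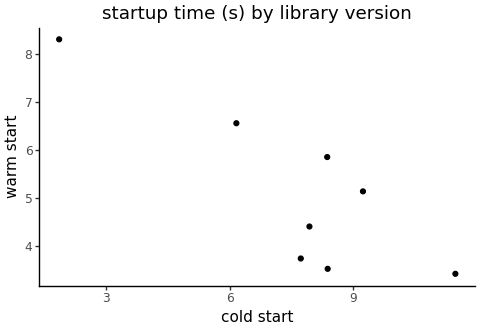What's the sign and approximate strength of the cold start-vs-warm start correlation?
negative, strong

Points are negatively correlated; strong (|r| ≈ 0.8).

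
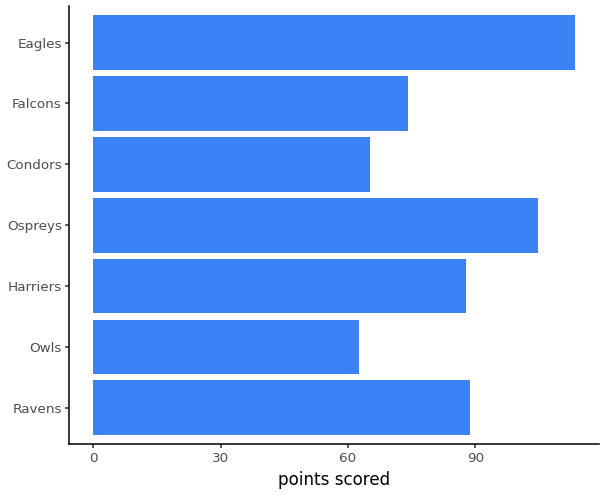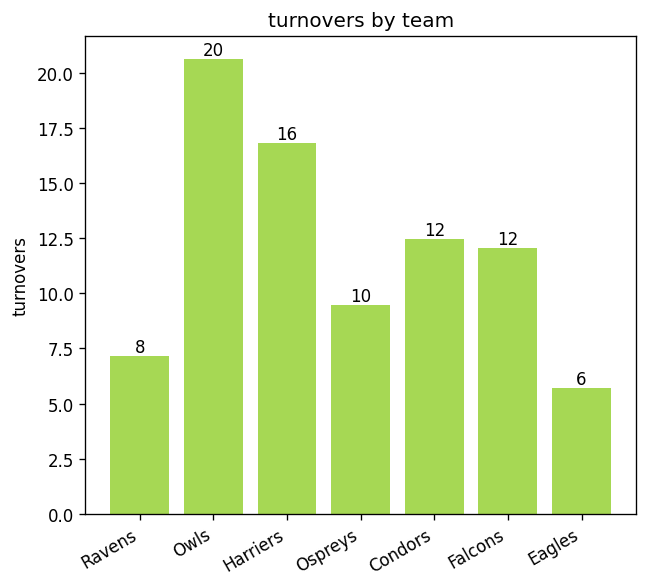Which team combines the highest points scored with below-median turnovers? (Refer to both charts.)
Chart 2 median turnovers ≈ 12; below-median teams: Ravens, Ospreys, Eagles. Among those, Eagles has the highest points scored (≈ 120).

Eagles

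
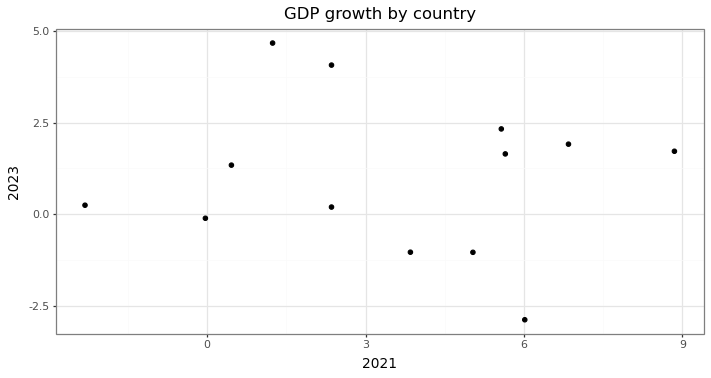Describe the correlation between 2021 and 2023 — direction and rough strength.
no clear correlation

Points are roughly uncorrelated; weak (|r| ≈ 0.1).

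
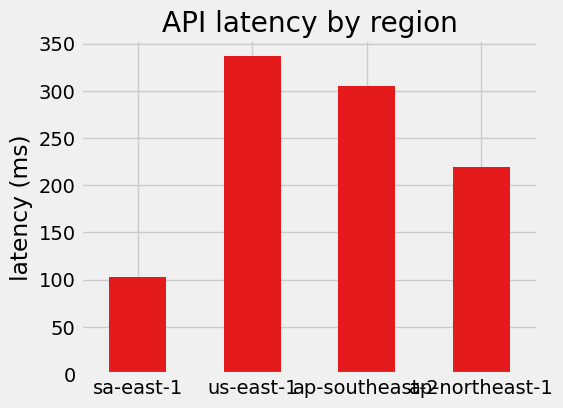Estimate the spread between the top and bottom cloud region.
≈ 250

Max us-east-1 ≈ 350, min sa-east-1 ≈ 100; range ≈ 250.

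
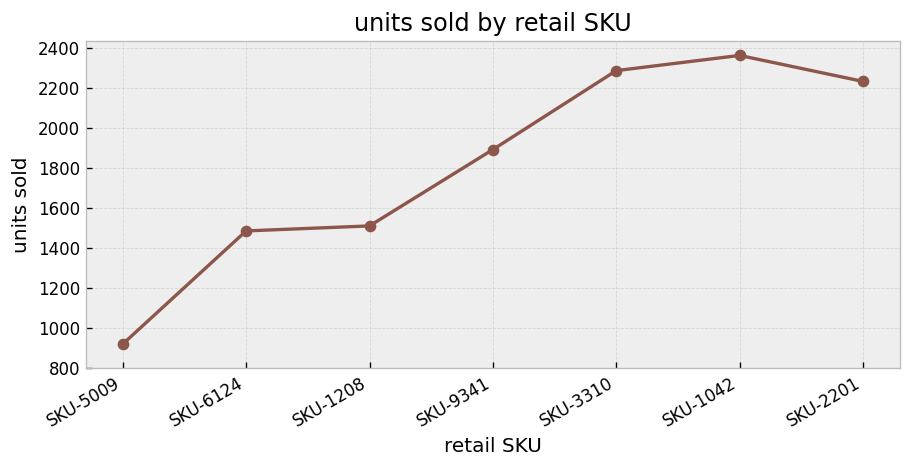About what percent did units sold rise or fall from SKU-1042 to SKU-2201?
SKU-1042 ≈ 2400, SKU-2201 ≈ 2200; (2200 − 2400) / 2400 ≈ -8.3%.

≈ -8.3%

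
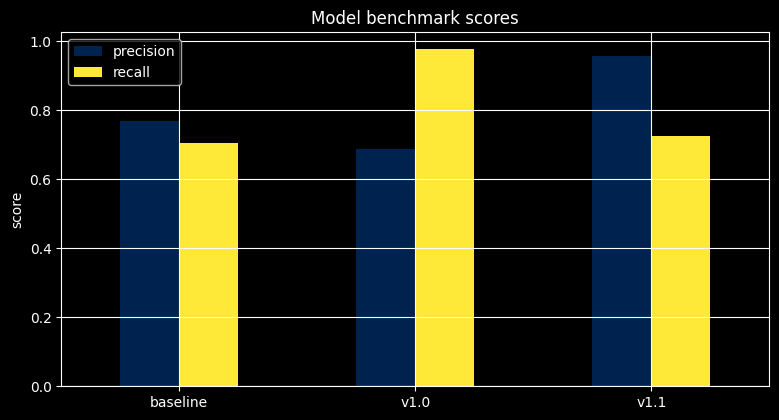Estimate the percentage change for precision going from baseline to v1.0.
baseline ≈ 0.8, v1.0 ≈ 0.7; (0.7 − 0.8) / 0.8 ≈ -12.5%.

≈ -12.5%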